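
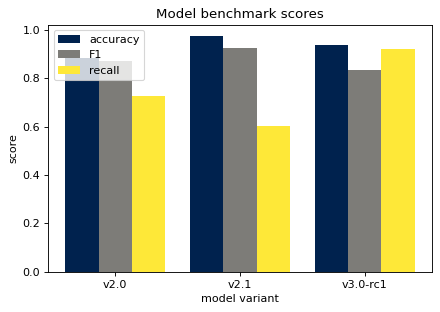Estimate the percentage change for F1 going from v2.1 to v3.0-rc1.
v2.1 ≈ 0.9, v3.0-rc1 ≈ 0.8; (0.8 − 0.9) / 0.9 ≈ -11.1%.

≈ -11.1%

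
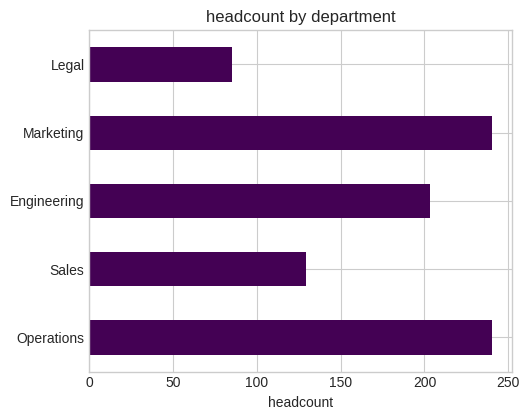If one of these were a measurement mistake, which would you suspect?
Legal ≈ 80; the rest sit between ≈ 120 and ≈ 240.

Legal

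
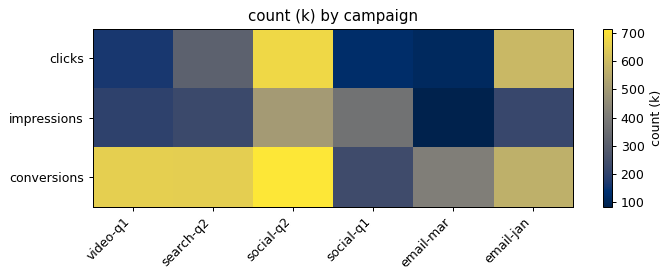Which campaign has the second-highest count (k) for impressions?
social-q1

Top 3 for impressions: social-q2 ≈ 500, social-q1 ≈ 400, search-q2 ≈ 200.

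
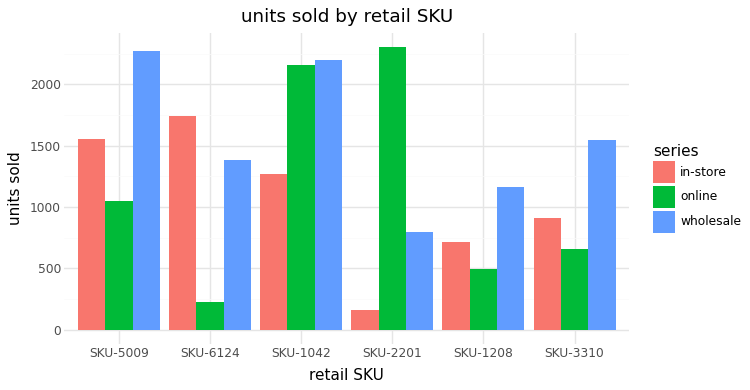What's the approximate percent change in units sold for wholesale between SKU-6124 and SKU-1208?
≈ -14.3%

SKU-6124 ≈ 1400, SKU-1208 ≈ 1200; (1200 − 1400) / 1400 ≈ -14.3%.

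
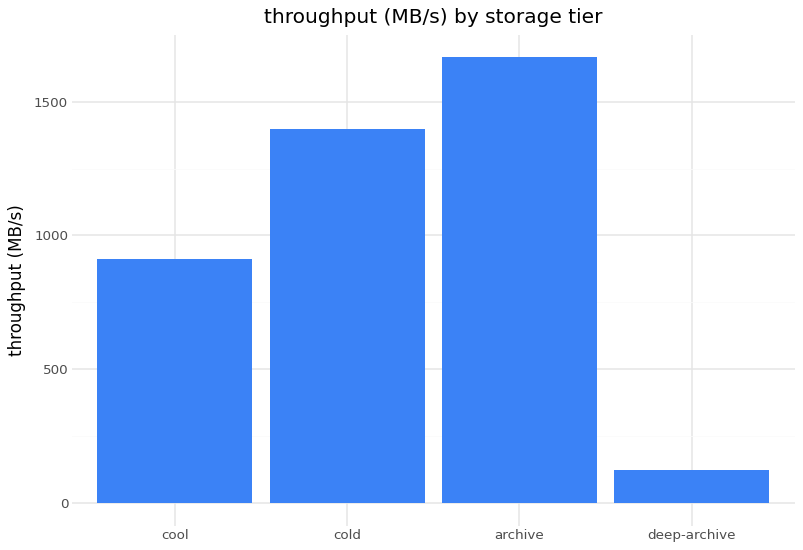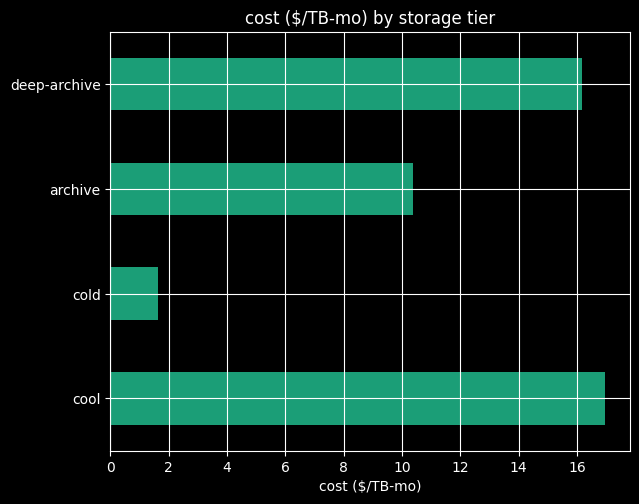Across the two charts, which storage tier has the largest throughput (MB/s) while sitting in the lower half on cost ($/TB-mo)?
archive

Chart 2 median cost ($/TB-mo) ≈ 14; below-median storage tiers: cold, archive. Among those, archive has the highest throughput (MB/s) (≈ 1600).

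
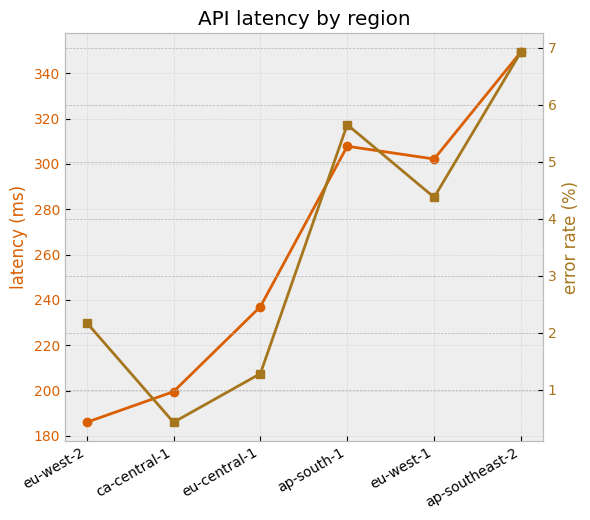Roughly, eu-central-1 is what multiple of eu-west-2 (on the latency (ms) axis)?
eu-central-1 ≈ 240, eu-west-2 ≈ 180; 240/180 ≈ 1.33.

≈ 1.33×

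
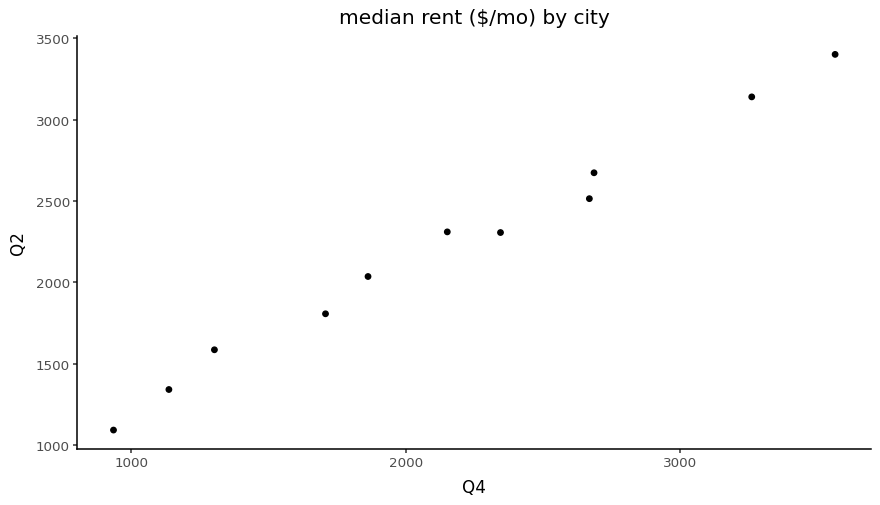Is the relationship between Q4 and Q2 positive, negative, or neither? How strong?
positive, strong

Points are positively correlated; strong (|r| ≈ 1.0).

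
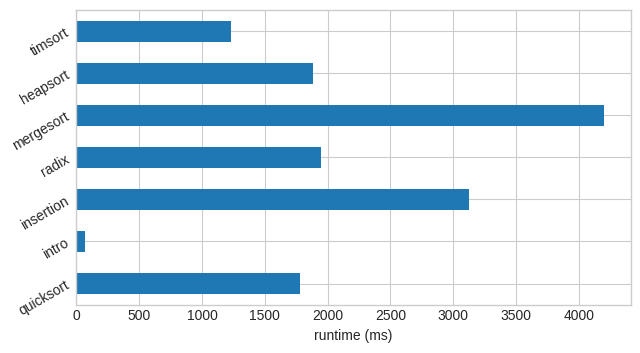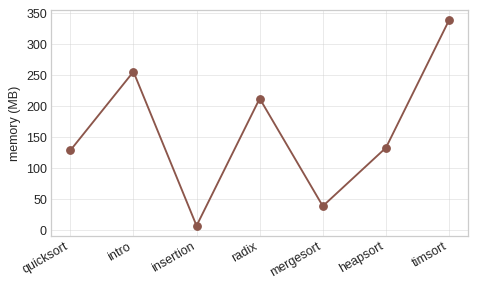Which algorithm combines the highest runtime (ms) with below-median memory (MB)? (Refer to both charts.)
mergesort

Chart 2 median memory (MB) ≈ 150; below-median algorithms: quicksort, insertion, mergesort. Among those, mergesort has the highest runtime (ms) (≈ 4000).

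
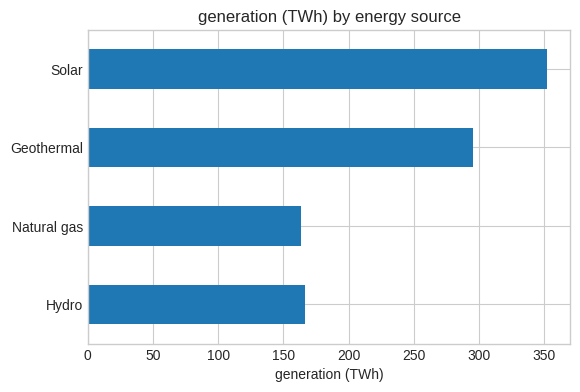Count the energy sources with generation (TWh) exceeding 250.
Above 250: Geothermal, Solar.

2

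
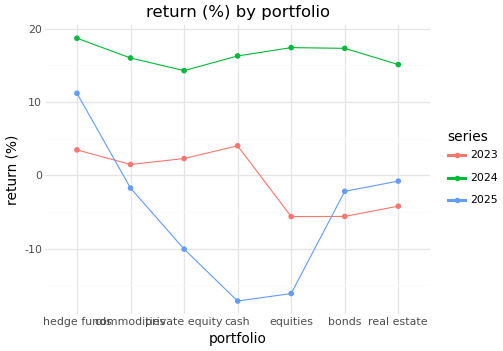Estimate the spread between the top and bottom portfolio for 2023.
≈ 10

Max cash ≈ 5, min equities ≈ -5; range ≈ 10.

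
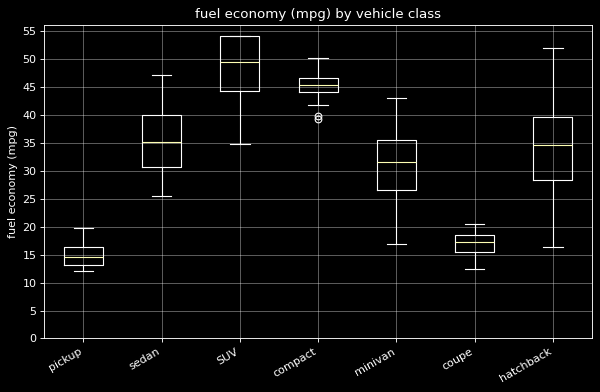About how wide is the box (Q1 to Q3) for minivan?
≈ 10

Q3 ≈ 35, Q1 ≈ 25; IQR ≈ 10.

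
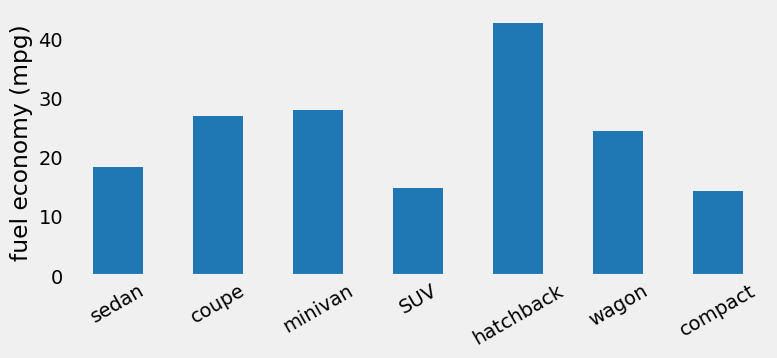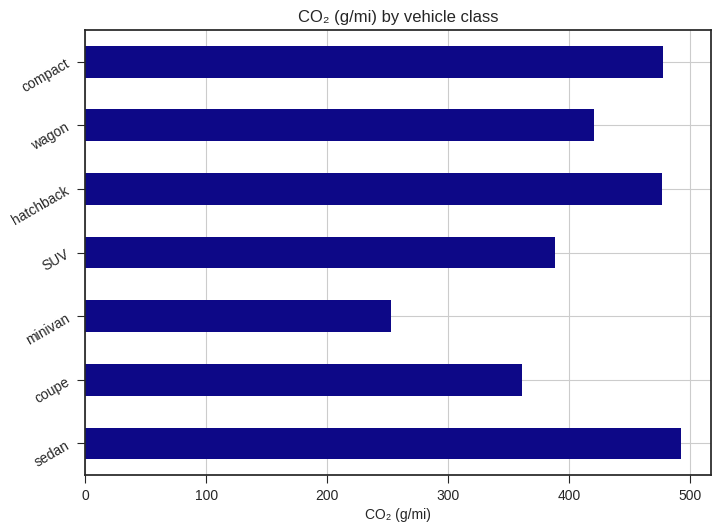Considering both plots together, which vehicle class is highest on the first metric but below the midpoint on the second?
Chart 2 median CO₂ (g/mi) ≈ 400; below-median vehicle classes: coupe, minivan, SUV. Among those, minivan has the highest fuel economy (mpg) (≈ 30).

minivan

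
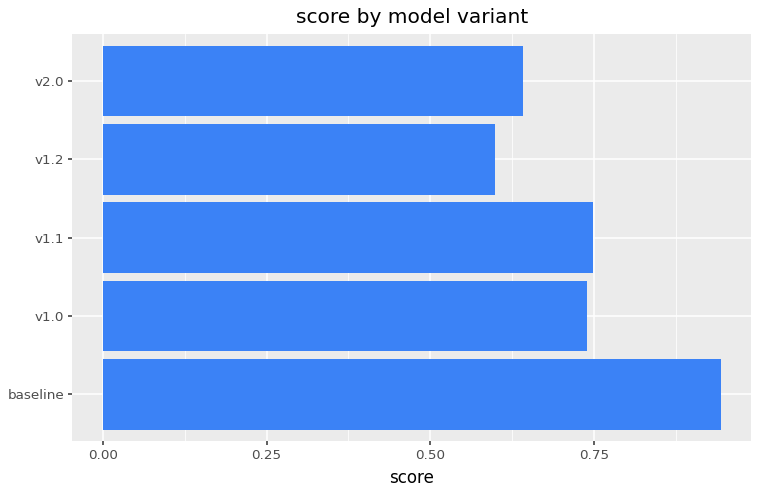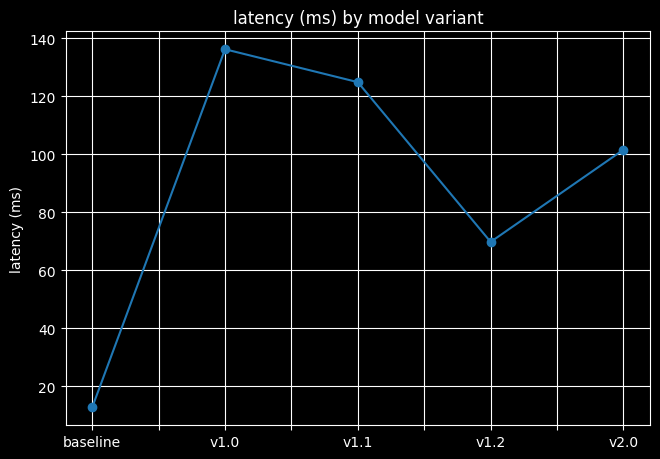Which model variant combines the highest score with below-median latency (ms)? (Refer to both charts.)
Chart 2 median latency (ms) ≈ 100; below-median model variants: baseline, v1.2. Among those, baseline has the highest score (≈ 0.9).

baseline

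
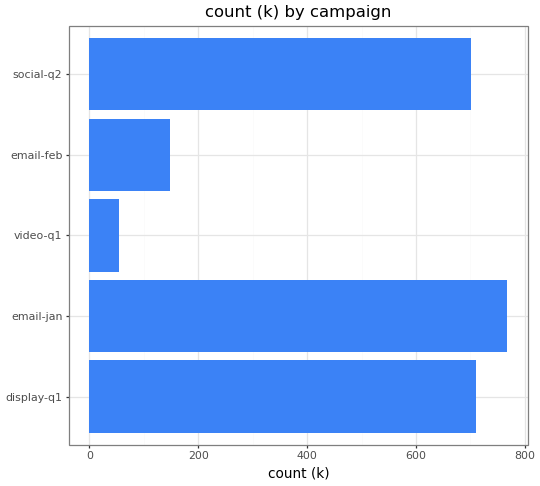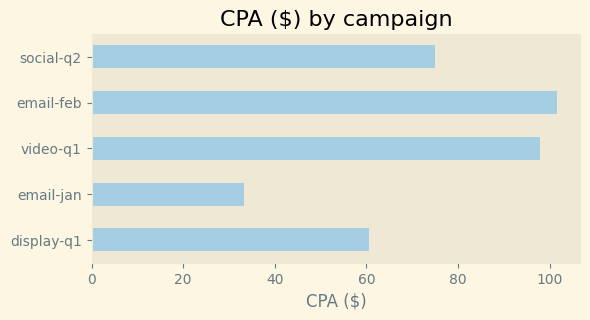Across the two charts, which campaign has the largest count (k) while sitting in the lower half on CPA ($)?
Chart 2 median CPA ($) ≈ 70; below-median campaigns: display-q1, email-jan. Among those, email-jan has the highest count (k) (≈ 800).

email-jan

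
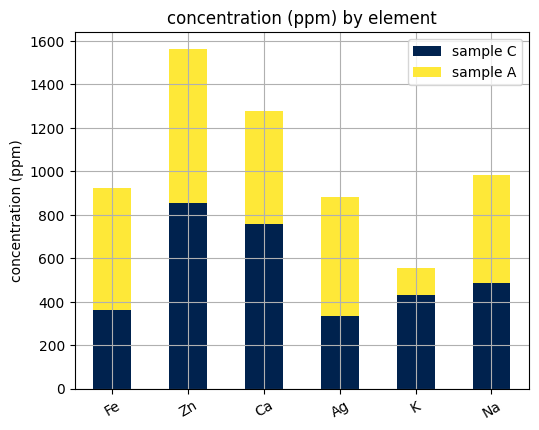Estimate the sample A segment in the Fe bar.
sample A top ≈ 1000, bottom ≈ 400; segment ≈ 600.

≈ 600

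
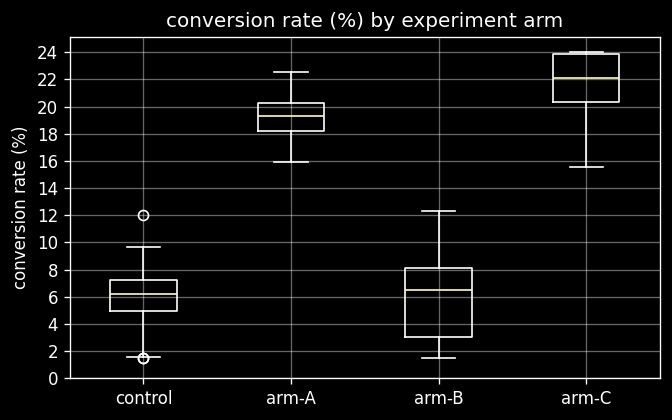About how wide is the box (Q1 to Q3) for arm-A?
Q3 ≈ 20, Q1 ≈ 18; IQR ≈ 2.

≈ 2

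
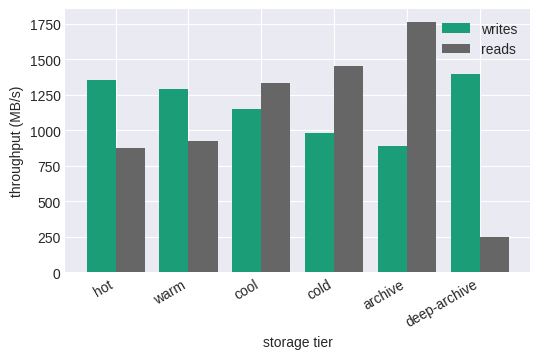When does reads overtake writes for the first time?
warm: reads ≈ 1000 vs writes ≈ 1200 (not yet); cool: reads ≈ 1400 vs writes ≈ 1200 (first crossover).

cool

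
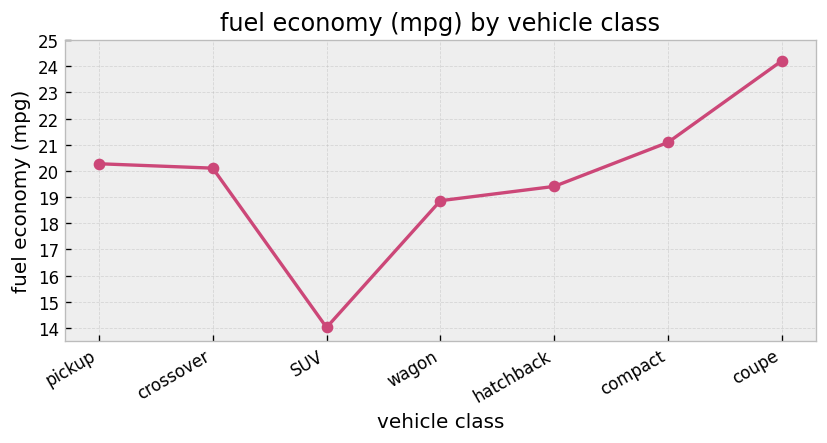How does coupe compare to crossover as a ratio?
≈ 1.2×

coupe ≈ 24, crossover ≈ 20; 24/20 ≈ 1.2.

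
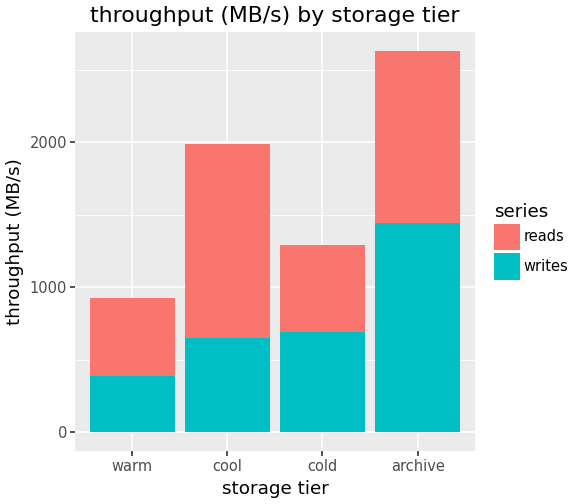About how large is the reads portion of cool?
reads top ≈ 2000, bottom ≈ 500; segment ≈ 1500.

≈ 1500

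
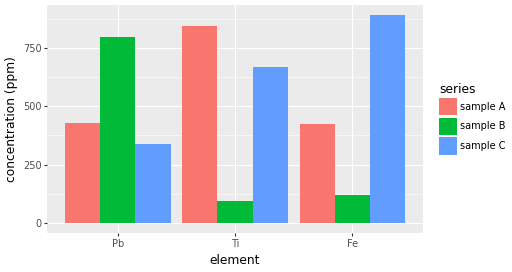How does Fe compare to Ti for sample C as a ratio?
Fe ≈ 900, Ti ≈ 700; 900/700 ≈ 1.29.

≈ 1.29×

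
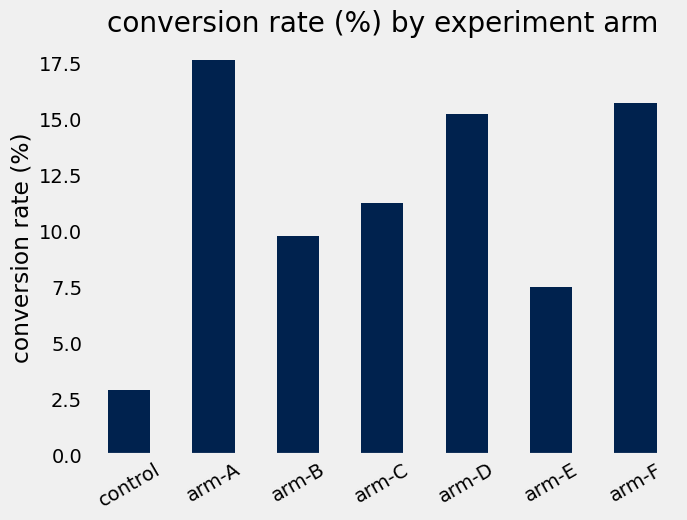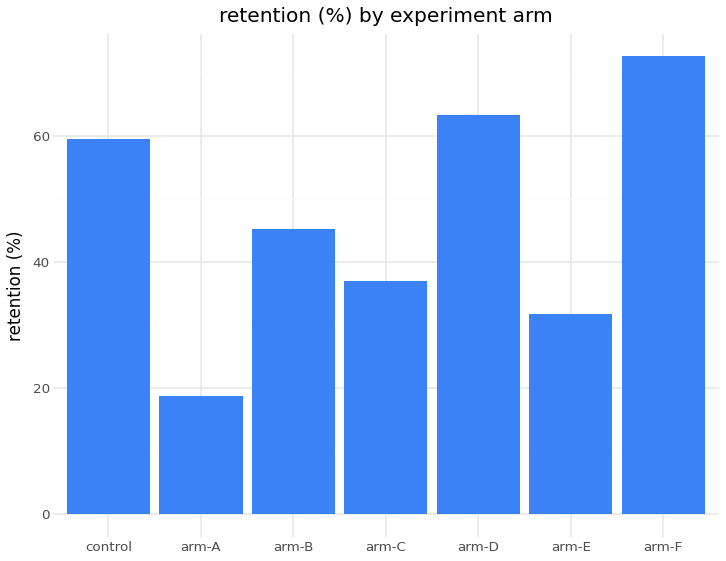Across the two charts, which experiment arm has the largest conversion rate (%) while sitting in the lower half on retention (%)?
arm-A

Chart 2 median retention (%) ≈ 50; below-median experiment arms: arm-A, arm-C, arm-E. Among those, arm-A has the highest conversion rate (%) (≈ 18).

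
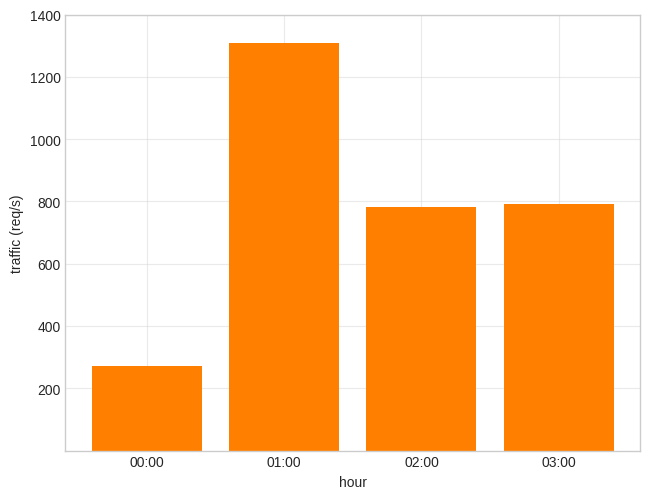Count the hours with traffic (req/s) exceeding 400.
Above 400: 01:00, 02:00, 03:00.

3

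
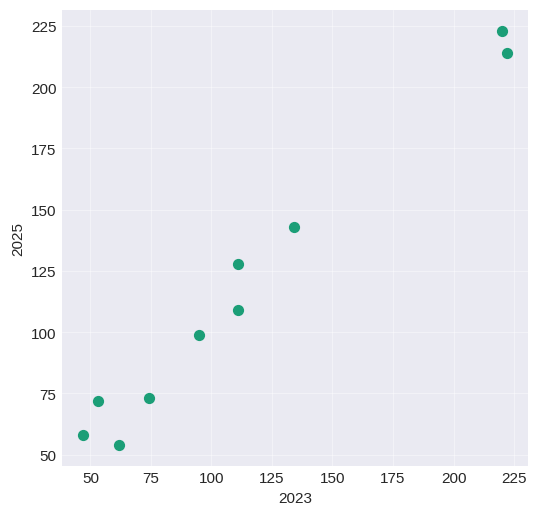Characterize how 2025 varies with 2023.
positive, strong

Points are positively correlated; strong (|r| ≈ 1.0).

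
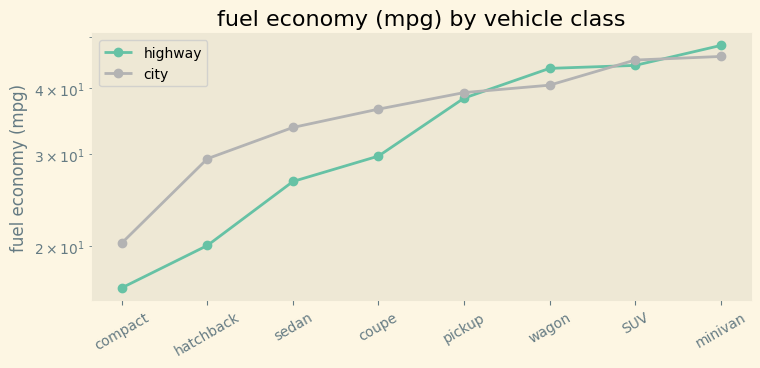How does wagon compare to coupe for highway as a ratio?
wagon ≈ 45, coupe ≈ 30; 45/30 ≈ 1.5.

≈ 1.5×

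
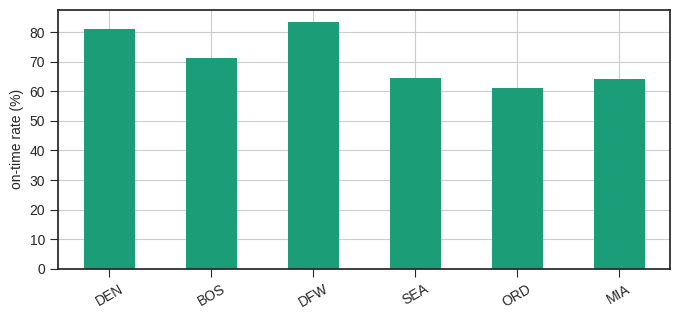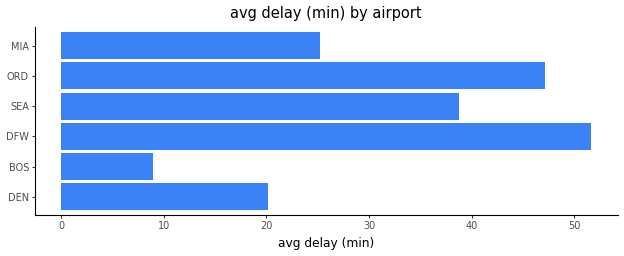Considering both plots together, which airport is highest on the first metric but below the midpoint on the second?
DEN

Chart 2 median avg delay (min) ≈ 30; below-median airports: DEN, BOS, MIA. Among those, DEN has the highest on-time rate (%) (≈ 80).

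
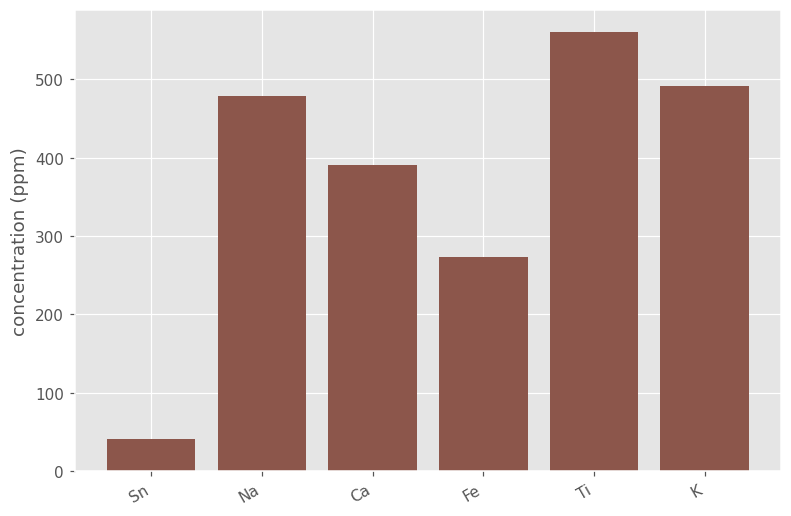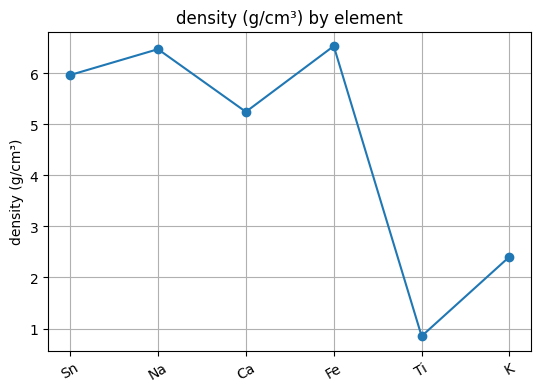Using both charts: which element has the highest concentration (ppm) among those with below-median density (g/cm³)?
Chart 2 median density (g/cm³) ≈ 6; below-median elements: Ca, Ti, K. Among those, Ti has the highest concentration (ppm) (≈ 600).

Ti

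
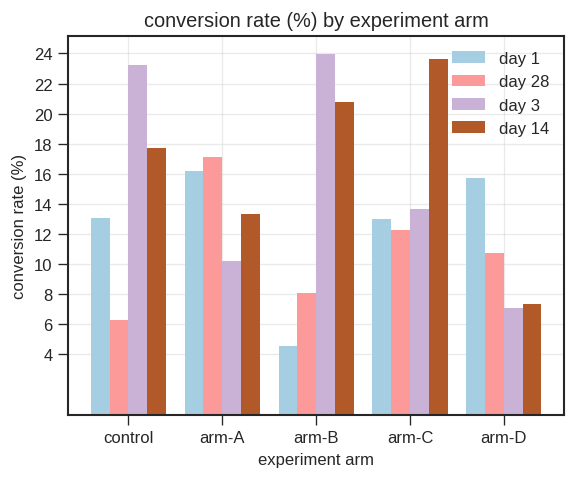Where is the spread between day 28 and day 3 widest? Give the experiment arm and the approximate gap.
control, ≈ 18 %

control: day 28 ≈ 6, day 3 ≈ 24 → gap ≈ 18. Next-largest (arm-B) is only ≈ 16.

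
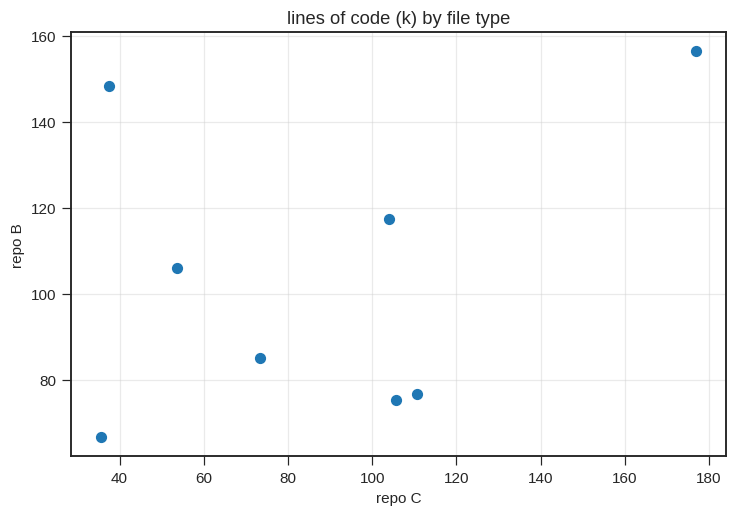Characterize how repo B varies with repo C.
positive, weak

Points are positively correlated; weak (|r| ≈ 0.3).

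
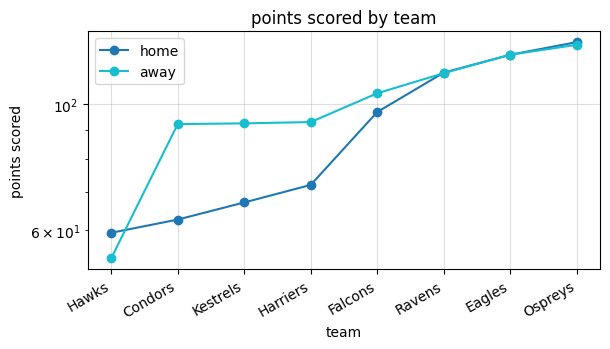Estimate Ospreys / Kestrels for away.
≈ 1.44×

Ospreys ≈ 130, Kestrels ≈ 90; 130/90 ≈ 1.44.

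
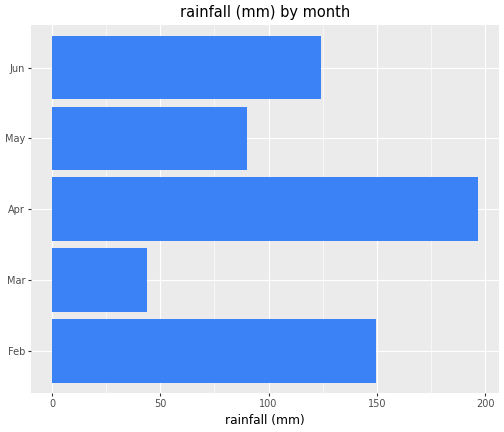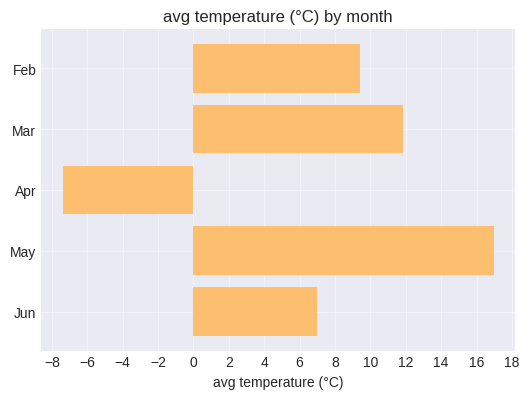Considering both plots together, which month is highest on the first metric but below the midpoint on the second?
Apr

Chart 2 median avg temperature (°C) ≈ 10; below-median months: Apr, Jun. Among those, Apr has the highest rainfall (mm) (≈ 200).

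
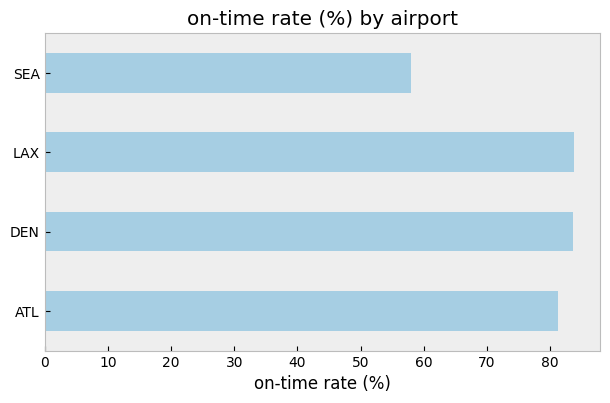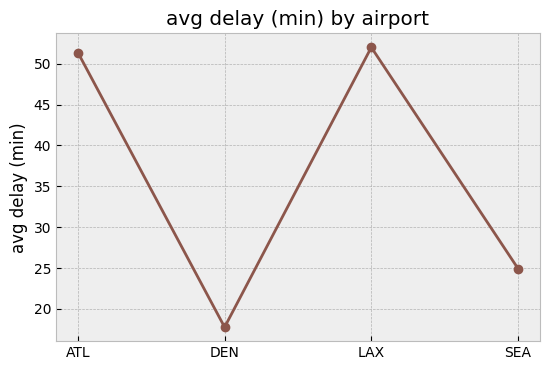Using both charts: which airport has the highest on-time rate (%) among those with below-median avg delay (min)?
Chart 2 median avg delay (min) ≈ 40; below-median airports: DEN, SEA. Among those, DEN has the highest on-time rate (%) (≈ 80).

DEN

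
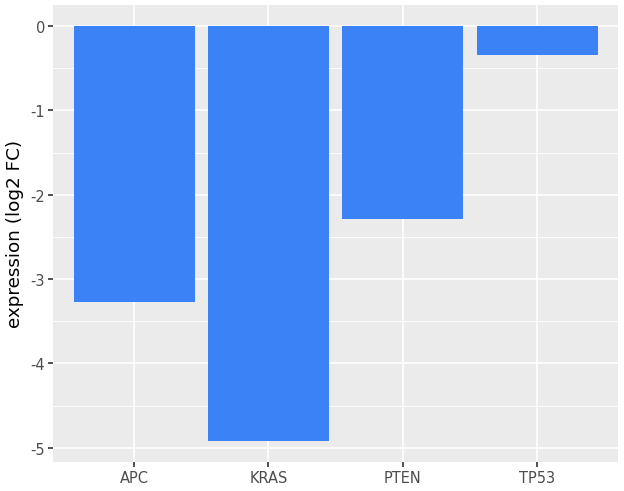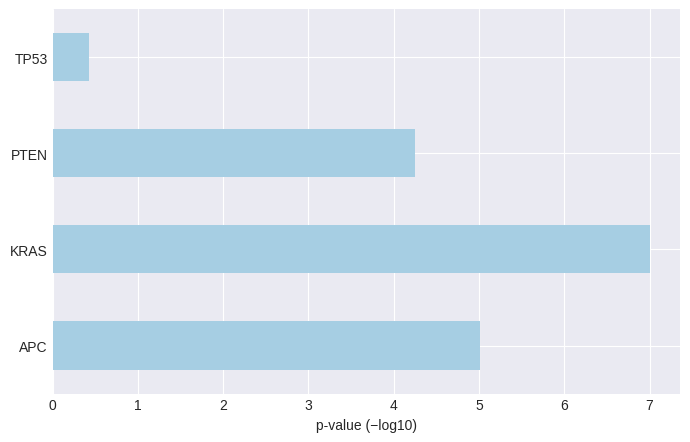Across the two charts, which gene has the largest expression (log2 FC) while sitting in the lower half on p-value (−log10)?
TP53

Chart 2 median p-value (−log10) ≈ 5; below-median genes: PTEN, TP53. Among those, TP53 has the highest expression (log2 FC) (≈ 0).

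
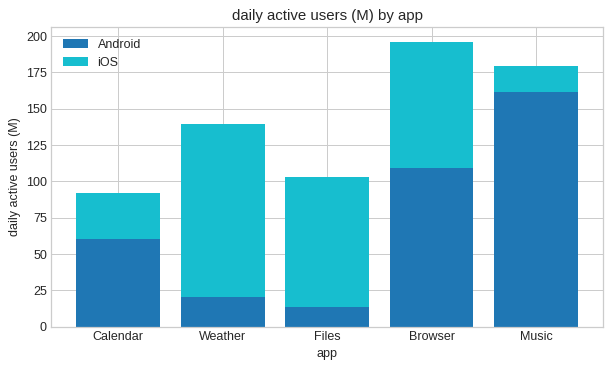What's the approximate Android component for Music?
≈ 160

Android top ≈ 160, bottom ≈ 0; segment ≈ 160.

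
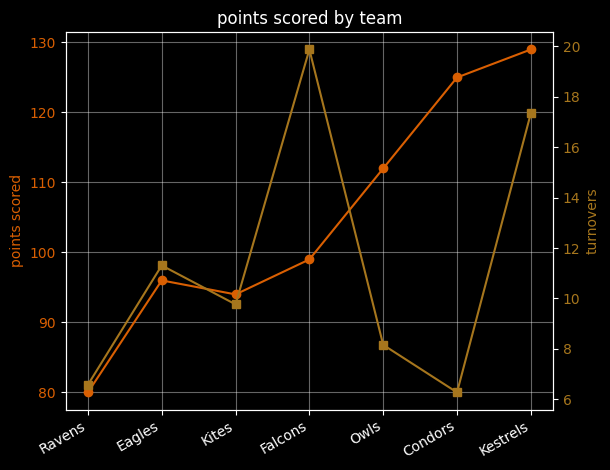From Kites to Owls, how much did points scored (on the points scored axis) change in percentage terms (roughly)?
≈ +15.8%

Kites ≈ 95, Owls ≈ 110; (110 − 95) / 95 ≈ +15.8%.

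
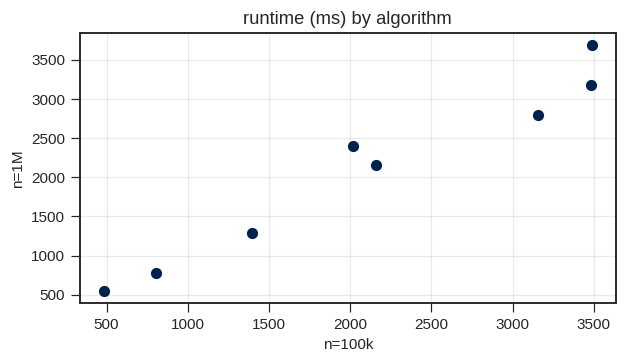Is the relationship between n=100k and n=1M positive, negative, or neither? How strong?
positive, strong

Points are positively correlated; strong (|r| ≈ 1.0).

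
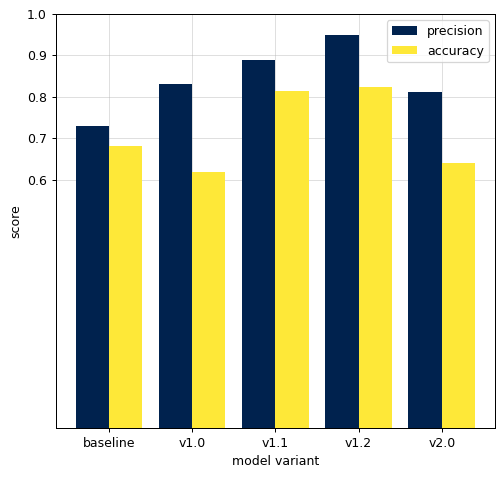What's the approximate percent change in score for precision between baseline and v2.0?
baseline ≈ 0.7, v2.0 ≈ 0.8; (0.8 − 0.7) / 0.7 ≈ +14.3%.

≈ +14.3%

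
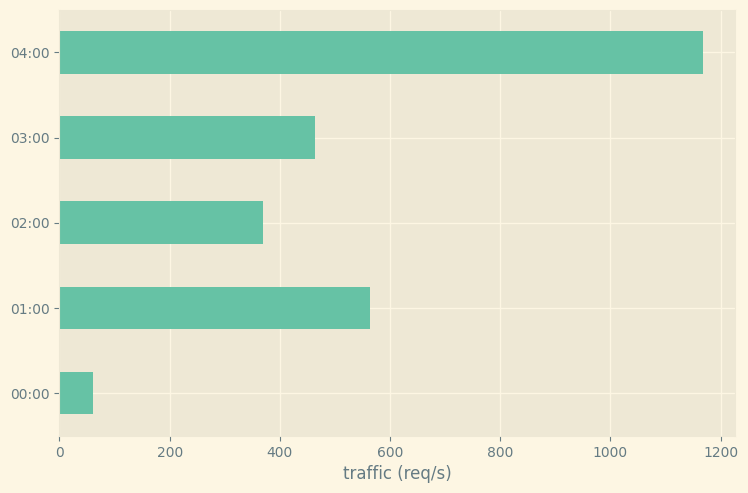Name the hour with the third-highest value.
03:00

Top 4: 04:00 ≈ 1200, 01:00 ≈ 600, 03:00 ≈ 500, 02:00 ≈ 400.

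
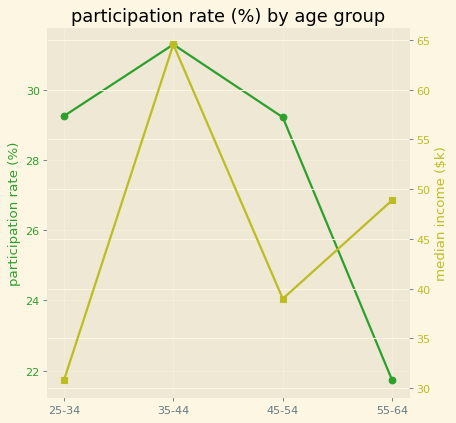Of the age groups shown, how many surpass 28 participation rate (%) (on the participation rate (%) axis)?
3

Above 28: 25-34, 35-44, 45-54.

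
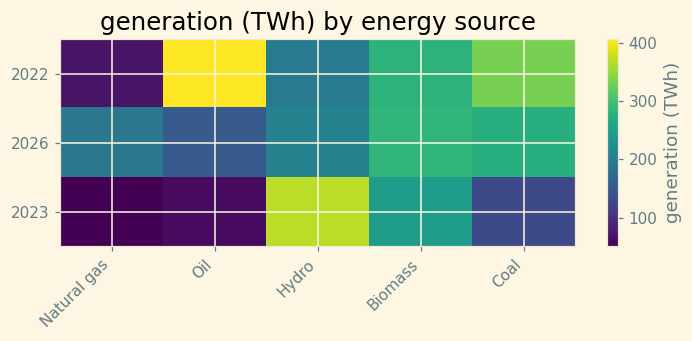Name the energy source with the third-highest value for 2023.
Coal

Top 4 for 2023: Hydro ≈ 350, Biomass ≈ 250, Coal ≈ 150, Oil ≈ 50.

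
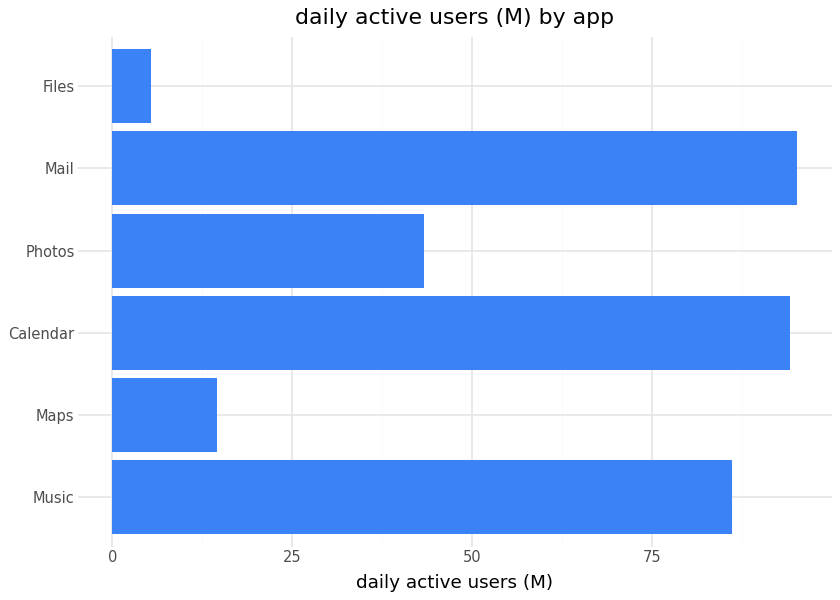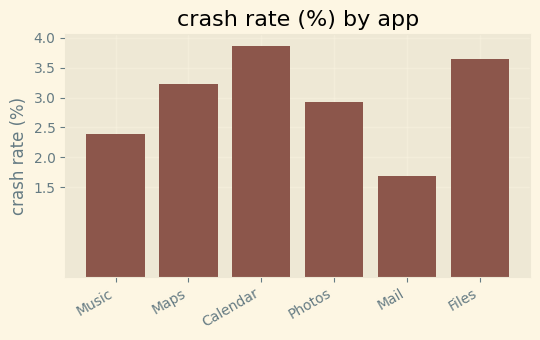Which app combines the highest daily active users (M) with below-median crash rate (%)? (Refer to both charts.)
Mail

Chart 2 median crash rate (%) ≈ 3; below-median apps: Music, Photos, Mail. Among those, Mail has the highest daily active users (M) (≈ 100).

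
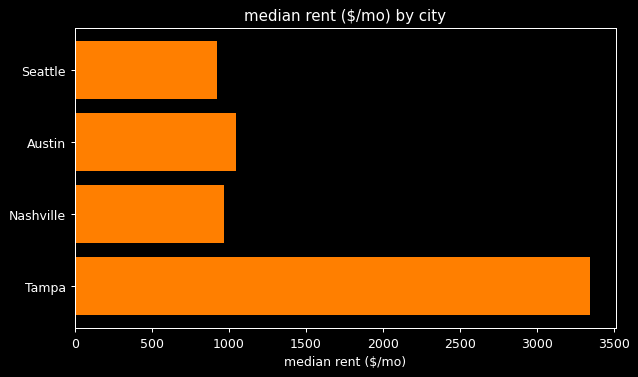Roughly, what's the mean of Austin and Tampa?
(1000 + 3500) / 2 ≈ 2250.

≈ 2250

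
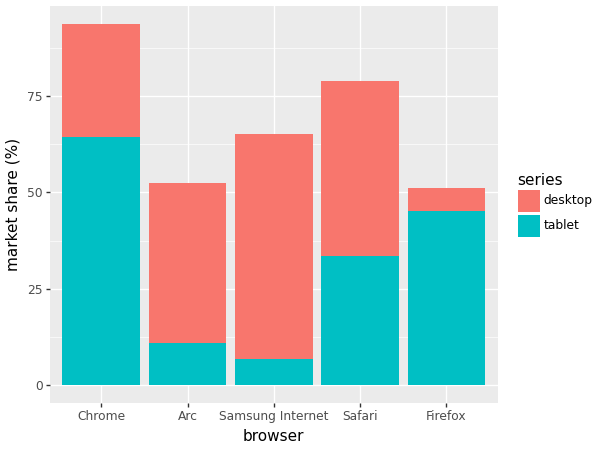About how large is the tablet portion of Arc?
tablet top ≈ 10, bottom ≈ 0; segment ≈ 10.

≈ 10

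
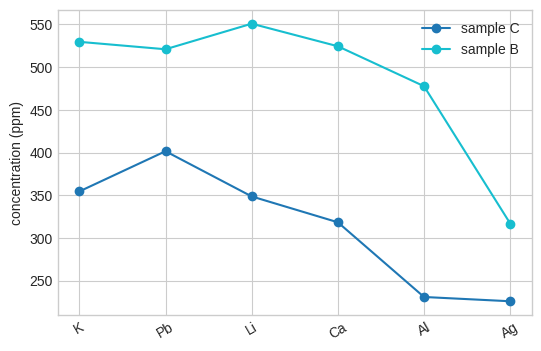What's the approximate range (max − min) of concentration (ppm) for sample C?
Max Pb ≈ 400, min Ag ≈ 250; range ≈ 150.

≈ 150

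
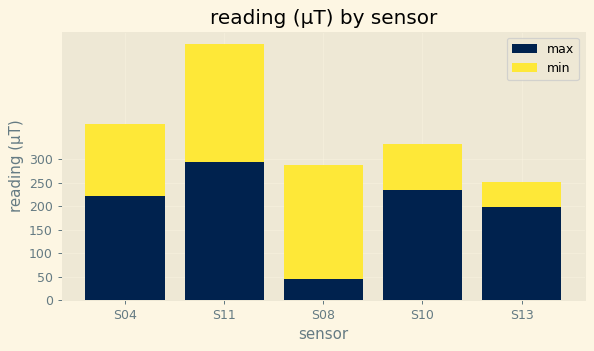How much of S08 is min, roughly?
min top ≈ 300, bottom ≈ 50; segment ≈ 250.

≈ 250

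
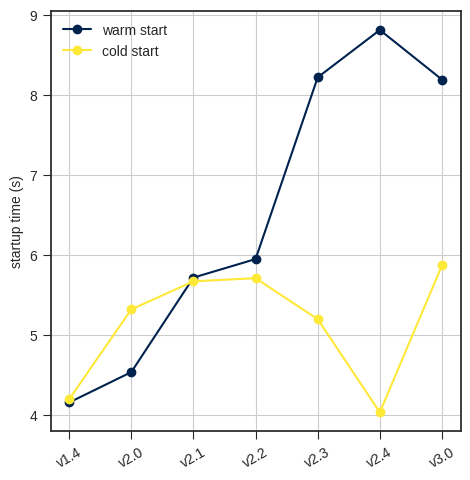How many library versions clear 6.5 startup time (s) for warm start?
Above 6.5: v2.3, v2.4, v3.0.

3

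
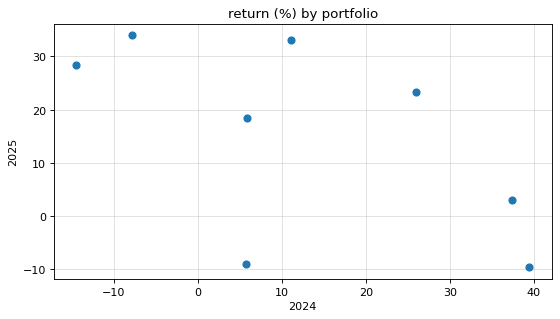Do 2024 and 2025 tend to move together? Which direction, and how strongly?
negative, moderate

Points are negatively correlated; moderate (|r| ≈ 0.6).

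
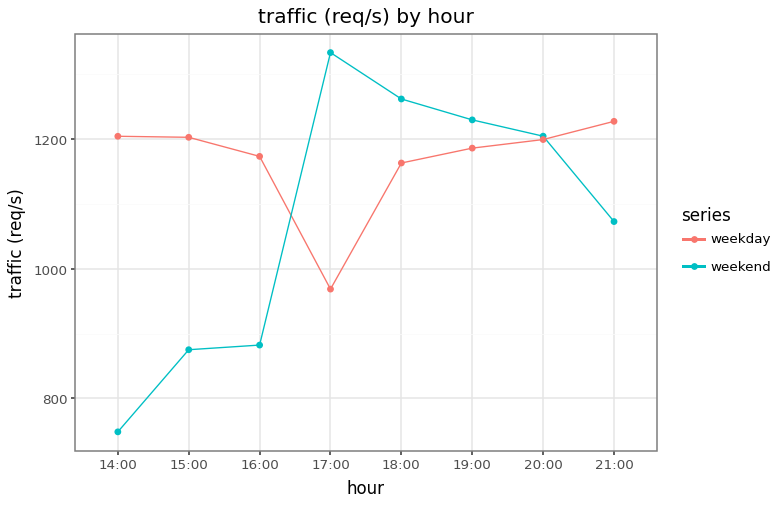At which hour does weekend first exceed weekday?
17:00

16:00: weekend ≈ 900 vs weekday ≈ 1150 (not yet); 17:00: weekend ≈ 1350 vs weekday ≈ 950 (first crossover).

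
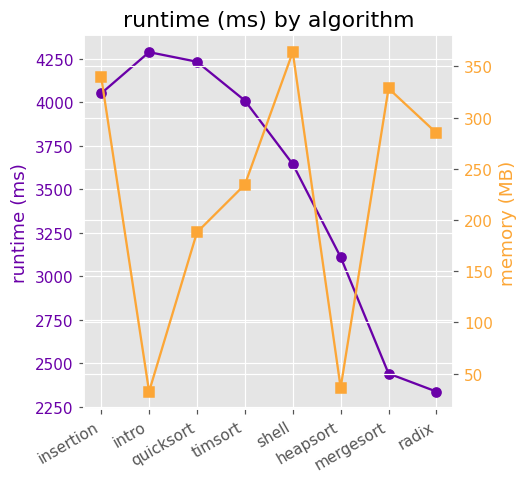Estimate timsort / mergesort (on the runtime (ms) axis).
timsort ≈ 4000, mergesort ≈ 2400; 4000/2400 ≈ 1.67.

≈ 1.67×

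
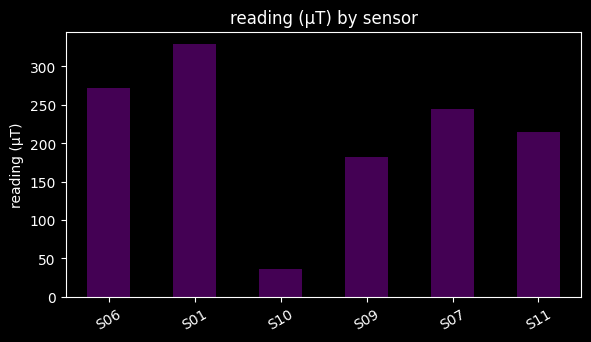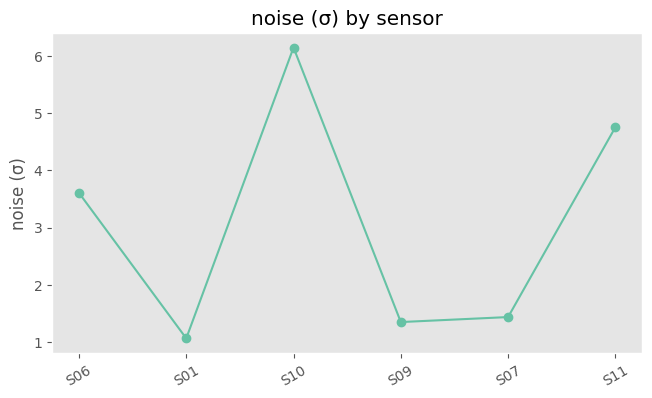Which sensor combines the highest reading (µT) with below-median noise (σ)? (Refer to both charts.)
Chart 2 median noise (σ) ≈ 3; below-median sensors: S01, S09, S07. Among those, S01 has the highest reading (µT) (≈ 350).

S01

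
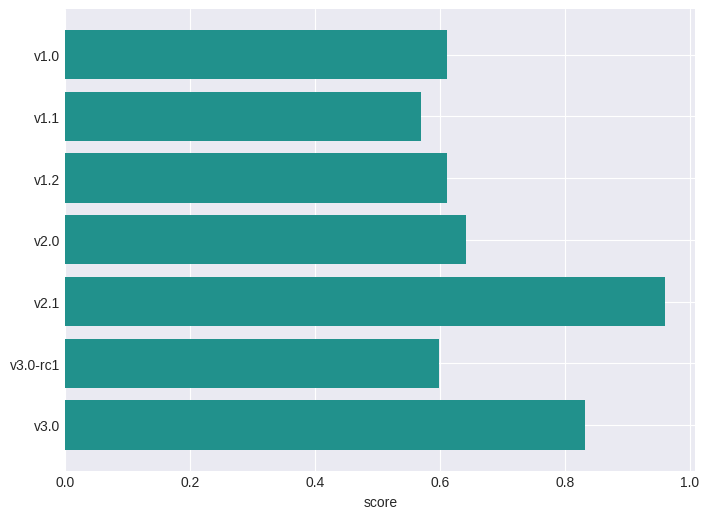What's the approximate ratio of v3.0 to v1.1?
≈ 1.33×

v3.0 ≈ 0.8, v1.1 ≈ 0.6; 0.8/0.6 ≈ 1.33.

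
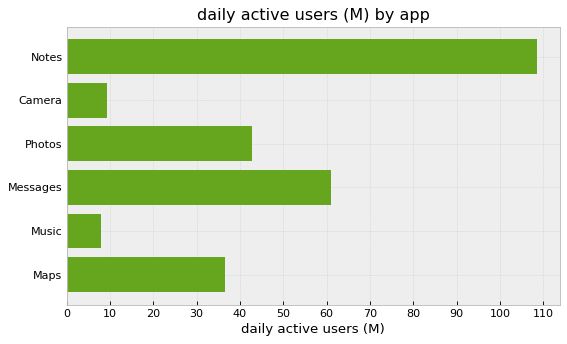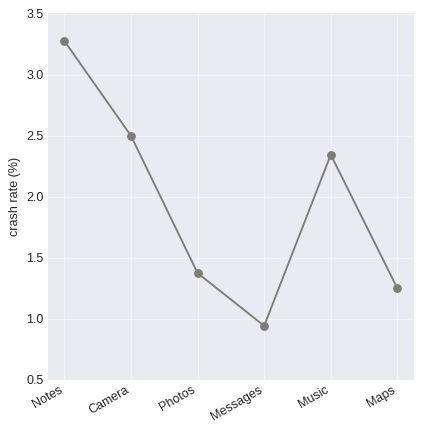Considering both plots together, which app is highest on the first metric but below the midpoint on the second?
Chart 2 median crash rate (%) ≈ 2; below-median apps: Photos, Messages, Maps. Among those, Messages has the highest daily active users (M) (≈ 60).

Messages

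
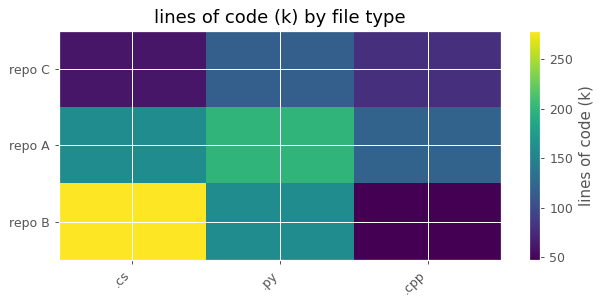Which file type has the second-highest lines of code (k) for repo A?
.cs

Top 3 for repo A: .py ≈ 200, .cs ≈ 160, .cpp ≈ 120.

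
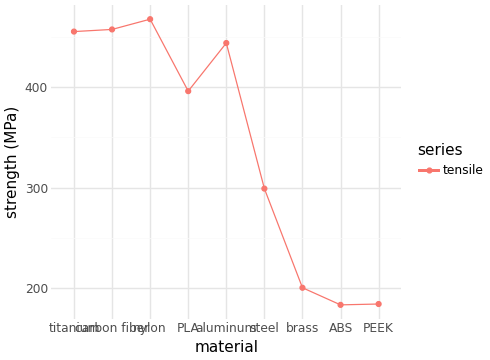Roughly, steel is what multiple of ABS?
≈ 1.71×

steel ≈ 300, ABS ≈ 175; 300/175 ≈ 1.71.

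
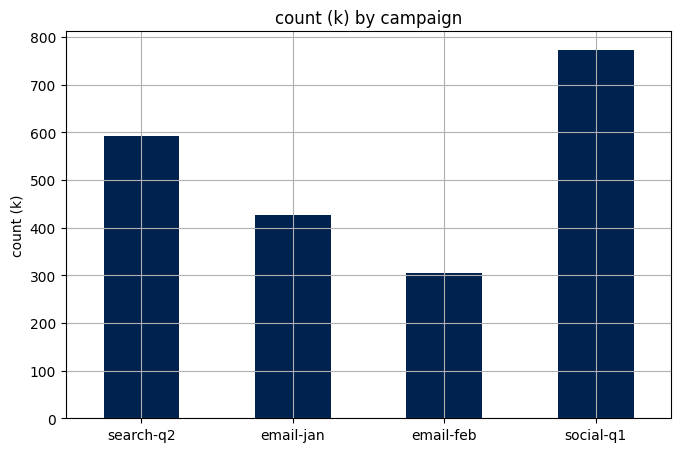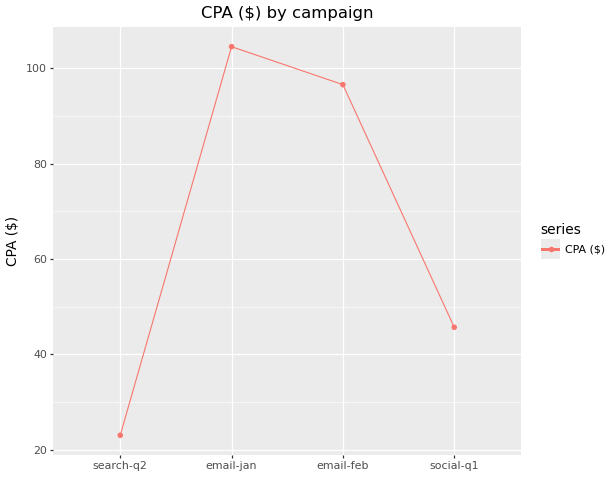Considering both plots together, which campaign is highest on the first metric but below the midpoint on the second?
social-q1

Chart 2 median CPA ($) ≈ 70; below-median campaigns: search-q2, social-q1. Among those, social-q1 has the highest count (k) (≈ 800).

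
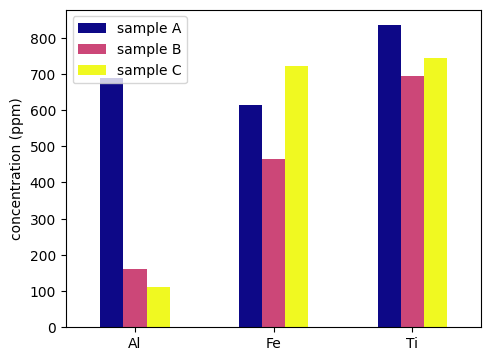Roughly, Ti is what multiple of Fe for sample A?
≈ 1.33×

Ti ≈ 800, Fe ≈ 600; 800/600 ≈ 1.33.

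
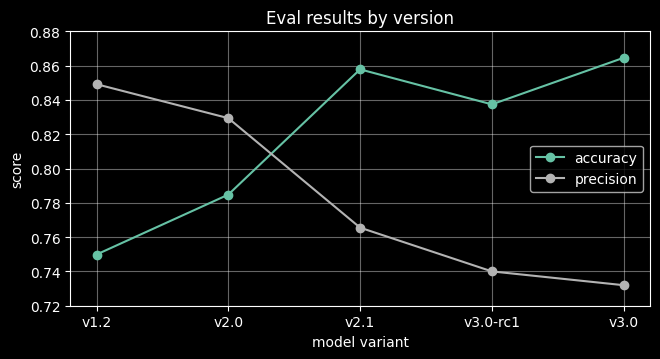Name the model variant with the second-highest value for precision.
v2.0

Top 3 for precision: v1.2 ≈ 0.84, v2.0 ≈ 0.82, v2.1 ≈ 0.76.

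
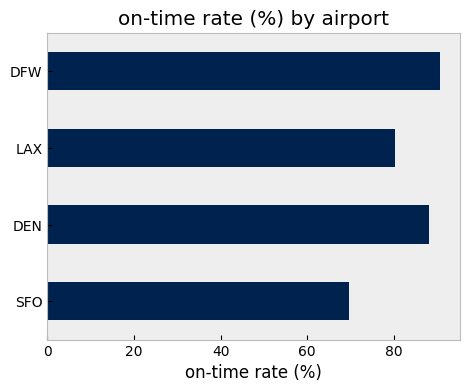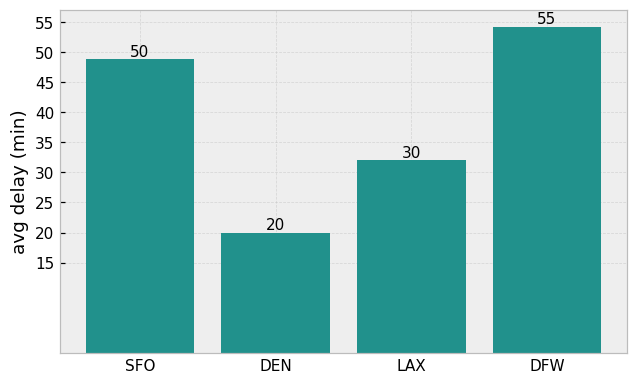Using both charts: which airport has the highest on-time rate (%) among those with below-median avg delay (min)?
Chart 2 median avg delay (min) ≈ 40; below-median airports: DEN, LAX. Among those, DEN has the highest on-time rate (%) (≈ 90).

DEN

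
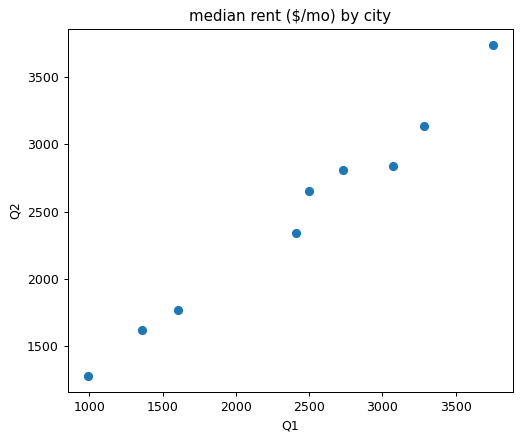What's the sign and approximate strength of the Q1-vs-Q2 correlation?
positive, strong

Points are positively correlated; strong (|r| ≈ 1.0).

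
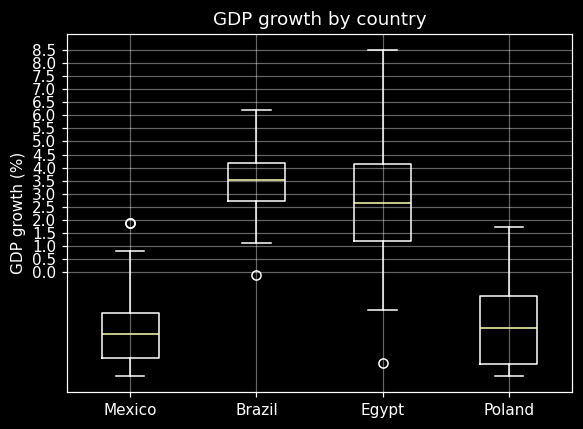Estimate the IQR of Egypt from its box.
≈ 3.0

Q3 ≈ 4.0, Q1 ≈ 1.0; IQR ≈ 3.0.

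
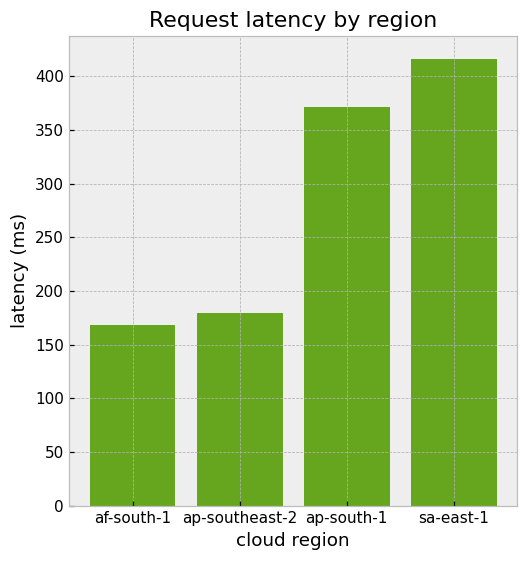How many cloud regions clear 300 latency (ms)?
Above 300: ap-south-1, sa-east-1.

2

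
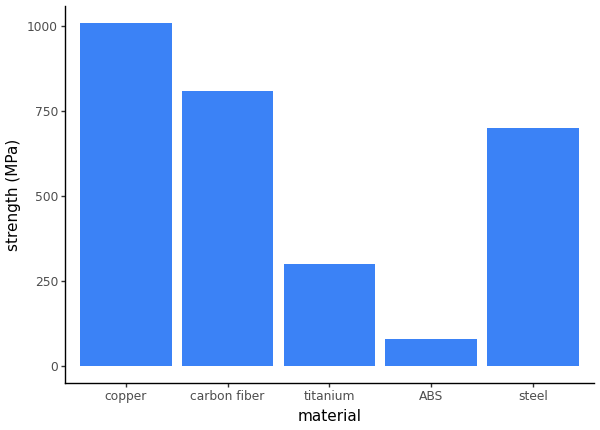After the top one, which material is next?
Top 3: copper ≈ 1000, carbon fiber ≈ 800, steel ≈ 700.

carbon fiber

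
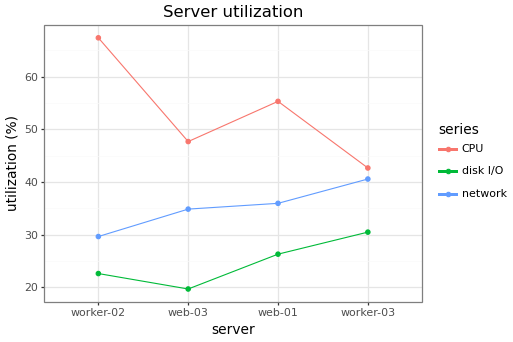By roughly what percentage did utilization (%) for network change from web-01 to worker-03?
web-01 ≈ 35, worker-03 ≈ 40; (40 − 35) / 35 ≈ +14.3%.

≈ +14.3%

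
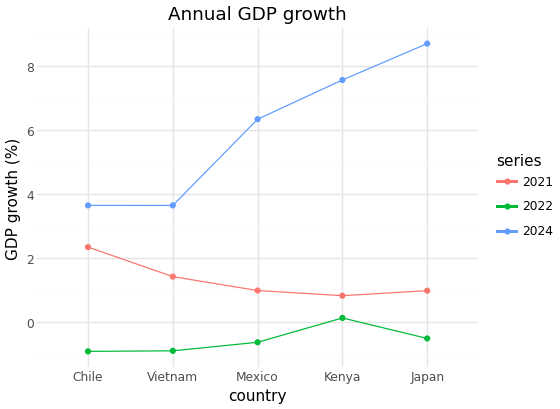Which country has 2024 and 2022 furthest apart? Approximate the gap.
Japan: 2024 ≈ 9, 2022 ≈ 0 → gap ≈ 9. Next-largest (Kenya) is only ≈ 8.

Japan, ≈ 9 %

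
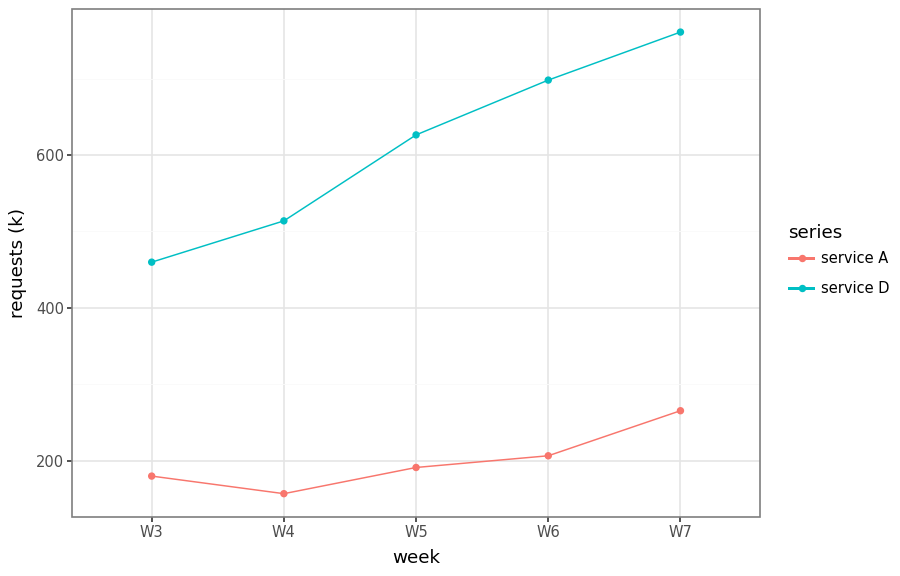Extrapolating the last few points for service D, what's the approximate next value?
≈ 900

Last three: 600, 700, 800 → slope ≈ 100/step → next ≈ 900.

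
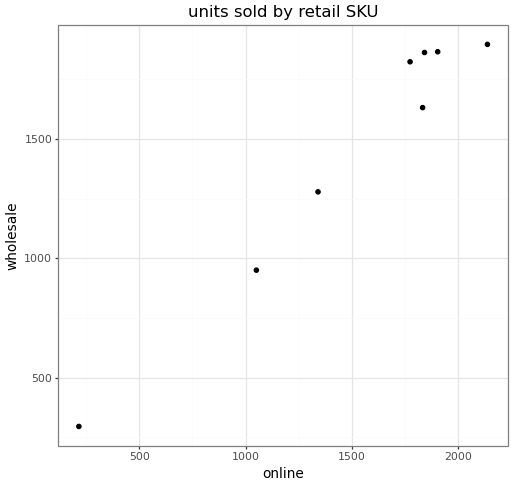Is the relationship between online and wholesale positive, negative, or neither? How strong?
Points are positively correlated; strong (|r| ≈ 1.0).

positive, strong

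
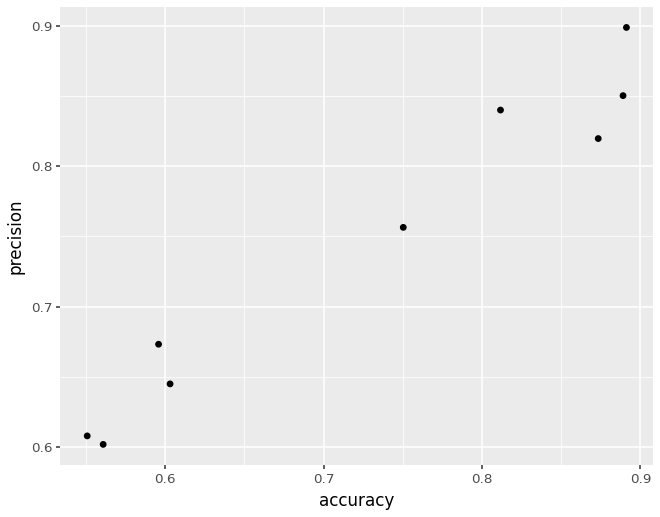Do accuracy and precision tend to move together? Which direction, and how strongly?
Points are positively correlated; strong (|r| ≈ 1.0).

positive, strong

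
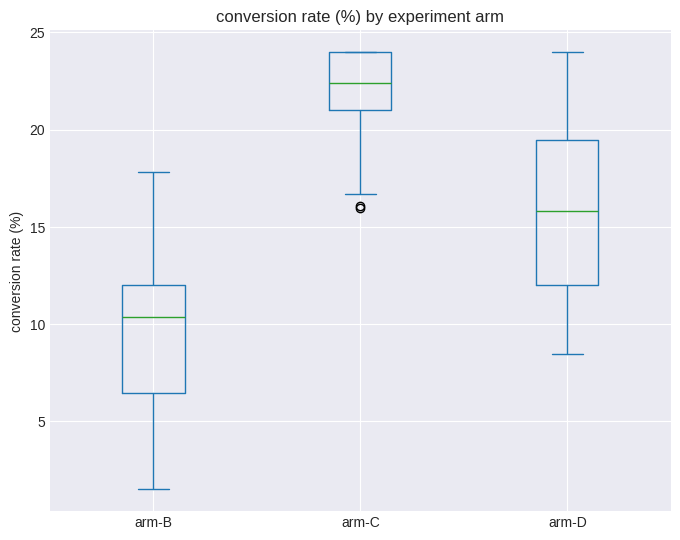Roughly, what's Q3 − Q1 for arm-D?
Q3 ≈ 20, Q1 ≈ 12; IQR ≈ 8.

≈ 8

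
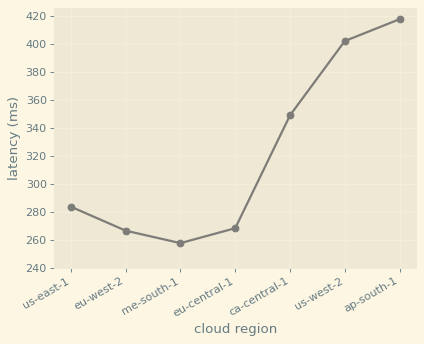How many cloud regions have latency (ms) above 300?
3

Above 300: ca-central-1, us-west-2, ap-south-1.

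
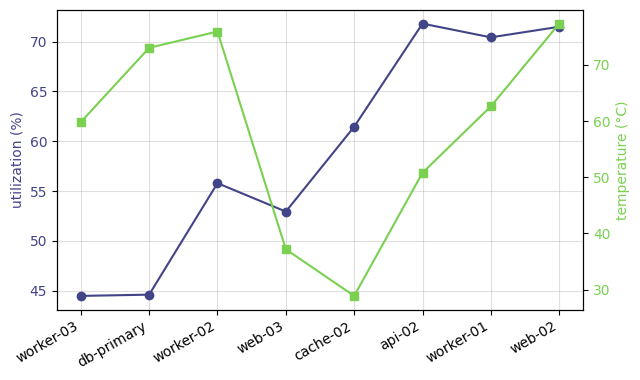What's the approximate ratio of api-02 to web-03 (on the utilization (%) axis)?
api-02 ≈ 70, web-03 ≈ 55; 70/55 ≈ 1.27.

≈ 1.27×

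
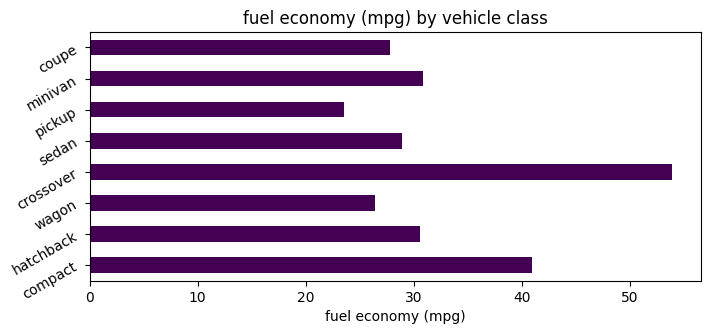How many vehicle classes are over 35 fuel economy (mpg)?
Above 35: compact, crossover.

2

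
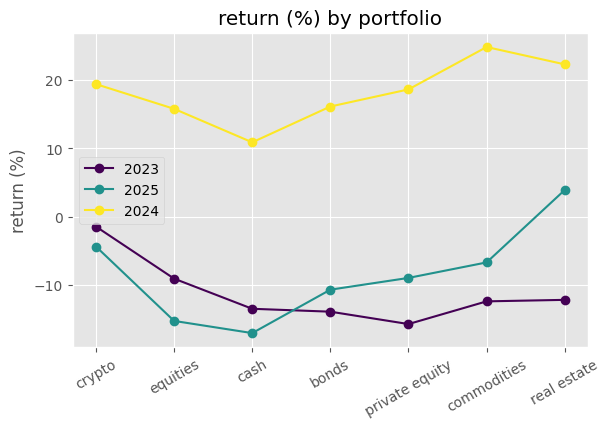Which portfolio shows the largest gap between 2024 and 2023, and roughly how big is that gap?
commodities: 2024 ≈ 25, 2023 ≈ -10 → gap ≈ 35. Next-largest (real estate) is only ≈ 30.

commodities, ≈ 35 %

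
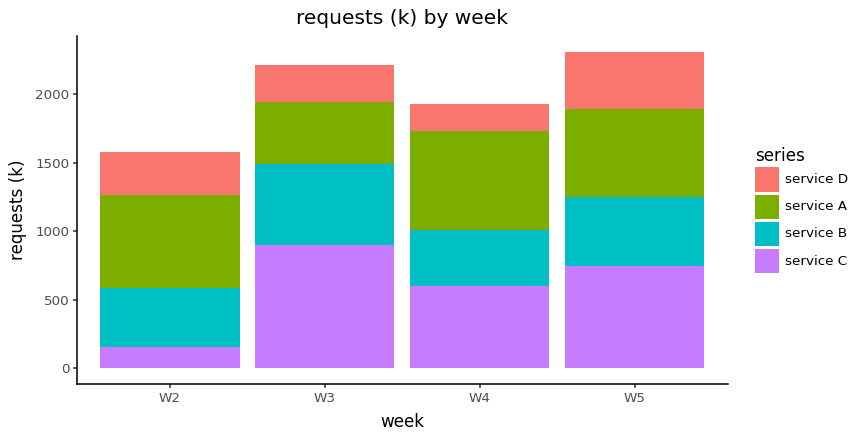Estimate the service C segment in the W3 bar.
service C top ≈ 800, bottom ≈ 0; segment ≈ 800.

≈ 800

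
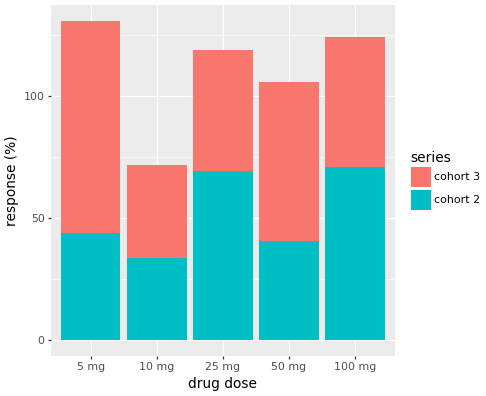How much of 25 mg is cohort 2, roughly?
≈ 60

cohort 2 top ≈ 60, bottom ≈ 0; segment ≈ 60.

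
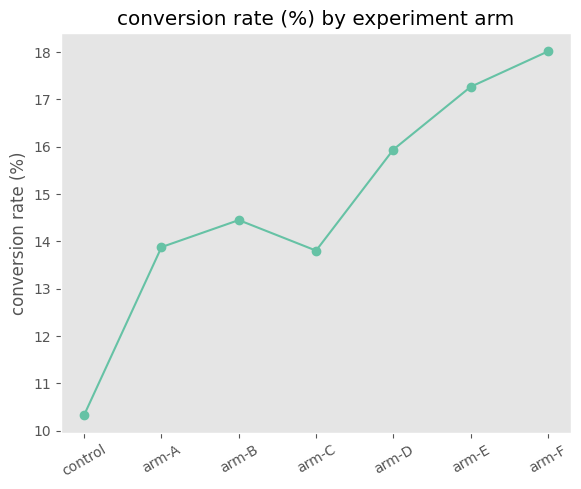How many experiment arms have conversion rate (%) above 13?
6

Above 13: arm-A, arm-B, arm-C, arm-D, arm-E, arm-F.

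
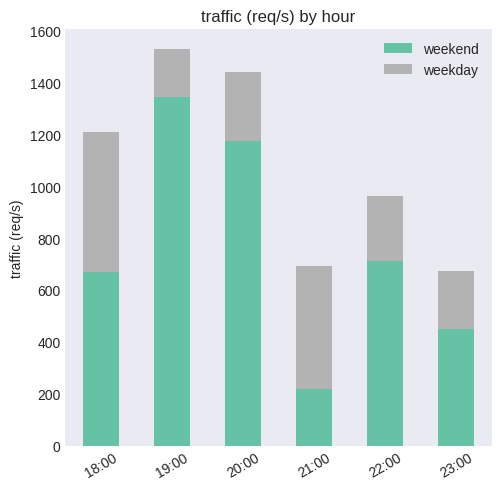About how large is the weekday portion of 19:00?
weekday top ≈ 1600, bottom ≈ 1400; segment ≈ 200.

≈ 200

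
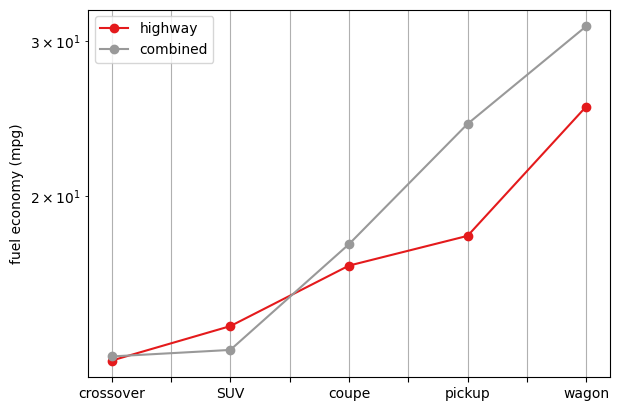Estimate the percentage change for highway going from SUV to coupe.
SUV ≈ 14, coupe ≈ 16; (16 − 14) / 14 ≈ +14.3%.

≈ +14.3%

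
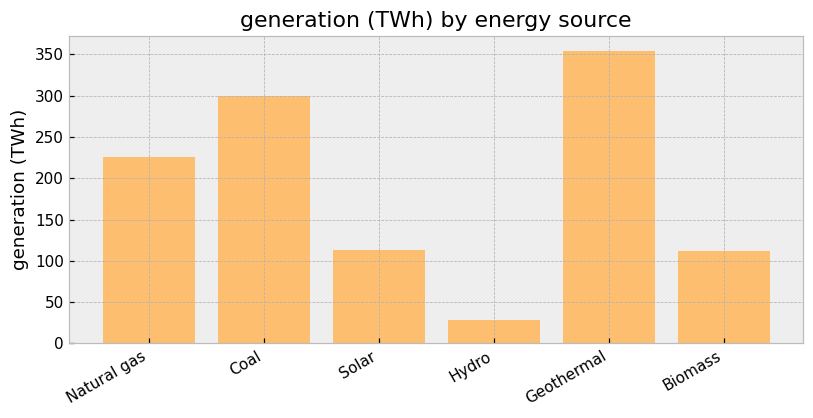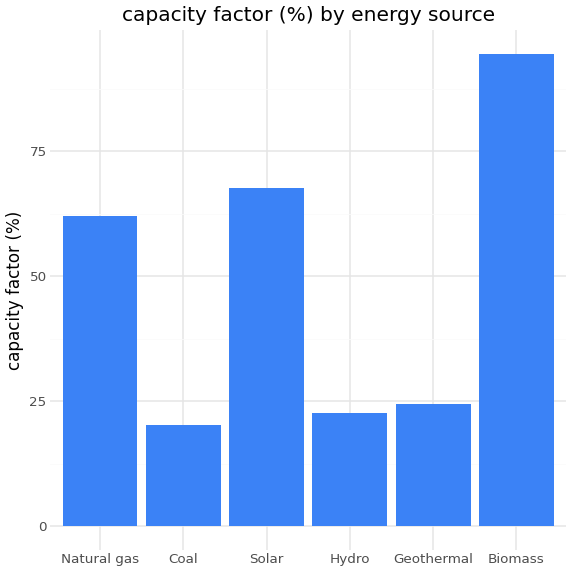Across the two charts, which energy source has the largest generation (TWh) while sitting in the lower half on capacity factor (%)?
Geothermal

Chart 2 median capacity factor (%) ≈ 40; below-median energy sources: Coal, Hydro, Geothermal. Among those, Geothermal has the highest generation (TWh) (≈ 350).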